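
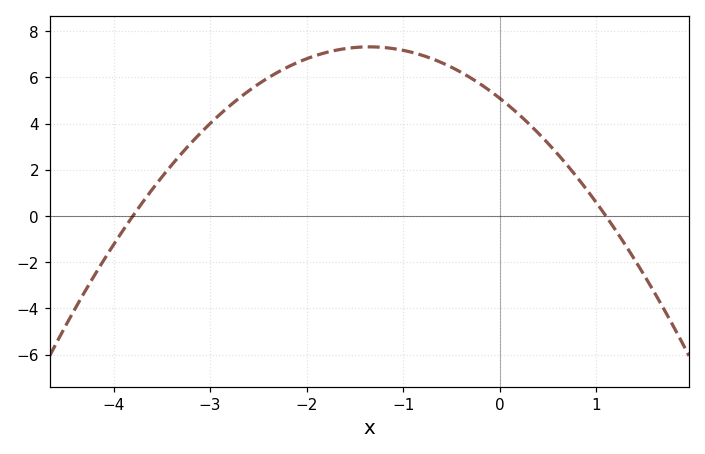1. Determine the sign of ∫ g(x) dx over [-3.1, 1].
positive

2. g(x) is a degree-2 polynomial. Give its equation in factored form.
y = -1.22(x + 3.8)(x - 1.1)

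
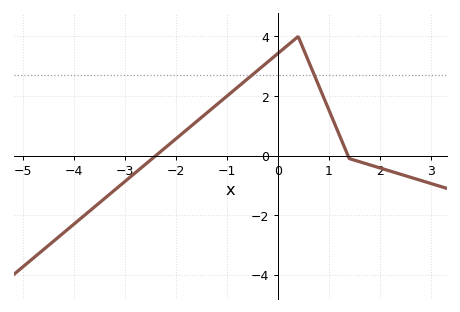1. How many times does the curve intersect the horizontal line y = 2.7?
2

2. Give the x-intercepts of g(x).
-2.39, 1.38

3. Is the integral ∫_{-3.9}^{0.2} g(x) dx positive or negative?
positive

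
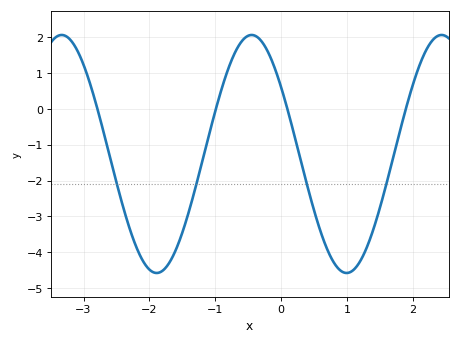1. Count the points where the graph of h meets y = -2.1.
4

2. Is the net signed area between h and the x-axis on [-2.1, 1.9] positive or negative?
negative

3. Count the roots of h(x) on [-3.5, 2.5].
4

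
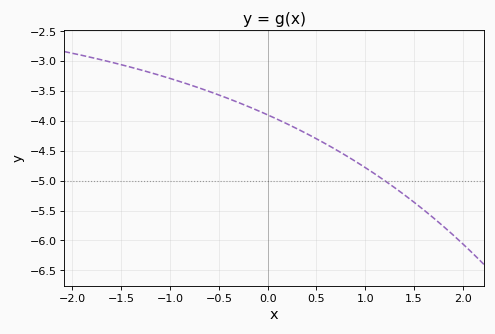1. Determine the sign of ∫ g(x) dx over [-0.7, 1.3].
negative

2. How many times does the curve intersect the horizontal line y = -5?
1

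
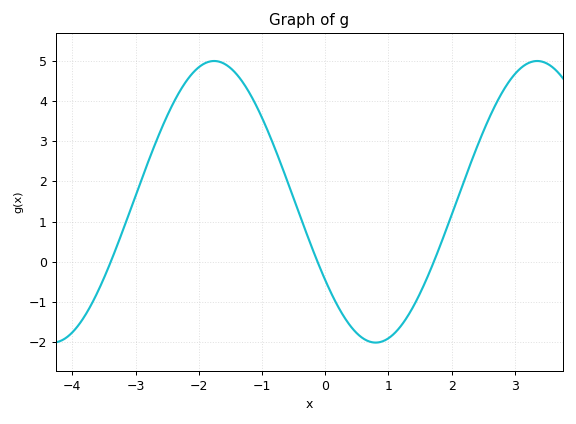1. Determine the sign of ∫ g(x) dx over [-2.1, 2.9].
positive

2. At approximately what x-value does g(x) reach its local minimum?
0.798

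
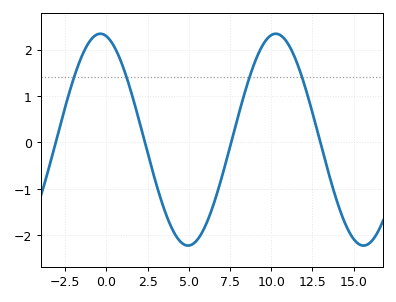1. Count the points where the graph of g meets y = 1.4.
4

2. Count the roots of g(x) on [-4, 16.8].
4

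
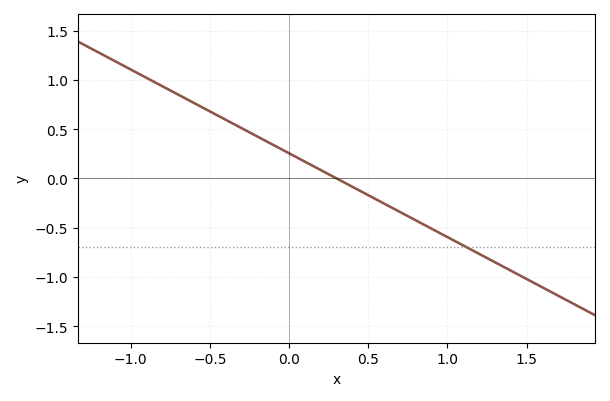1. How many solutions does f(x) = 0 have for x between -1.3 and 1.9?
1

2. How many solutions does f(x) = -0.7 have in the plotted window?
1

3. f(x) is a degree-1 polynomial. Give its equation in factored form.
y = -0.85(x - 0.3)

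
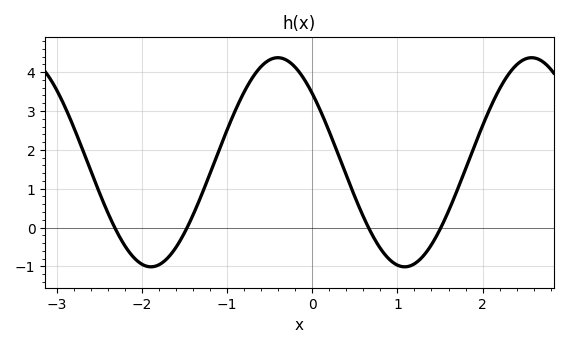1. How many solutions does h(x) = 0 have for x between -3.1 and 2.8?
4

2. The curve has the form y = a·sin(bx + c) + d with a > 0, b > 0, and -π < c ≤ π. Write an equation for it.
y = 2.69sin(2.11x + 2.42) + 1.68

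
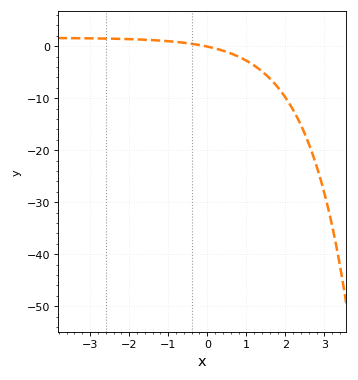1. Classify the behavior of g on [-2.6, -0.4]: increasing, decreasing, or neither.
decreasing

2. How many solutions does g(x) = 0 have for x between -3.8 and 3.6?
1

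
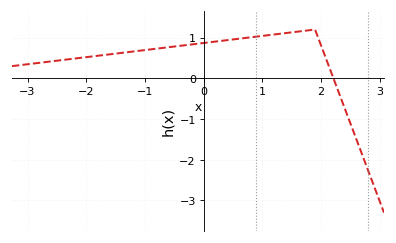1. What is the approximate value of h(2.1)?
0.4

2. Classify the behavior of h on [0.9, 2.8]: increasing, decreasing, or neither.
neither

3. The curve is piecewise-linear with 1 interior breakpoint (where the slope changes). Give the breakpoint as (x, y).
(1.9, 1.2)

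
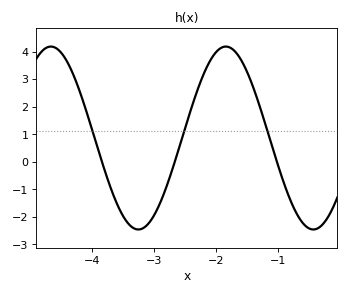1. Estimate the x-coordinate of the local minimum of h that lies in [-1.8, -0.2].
-0.428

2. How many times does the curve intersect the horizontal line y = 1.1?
3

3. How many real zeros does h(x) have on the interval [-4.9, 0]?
3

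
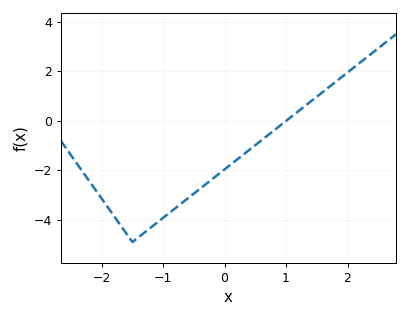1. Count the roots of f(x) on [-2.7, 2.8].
1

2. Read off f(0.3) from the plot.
-1.38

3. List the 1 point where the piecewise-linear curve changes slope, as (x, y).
(-1.5, -4.9)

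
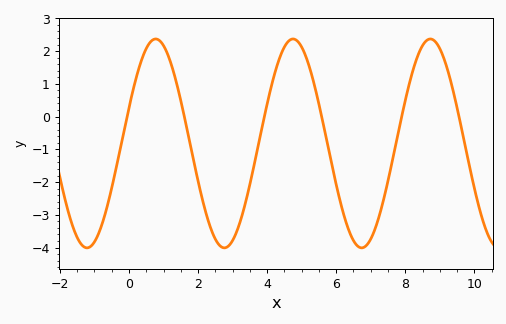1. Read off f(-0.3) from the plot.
-1.2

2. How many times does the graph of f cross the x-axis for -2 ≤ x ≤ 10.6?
6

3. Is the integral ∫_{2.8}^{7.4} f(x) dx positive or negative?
negative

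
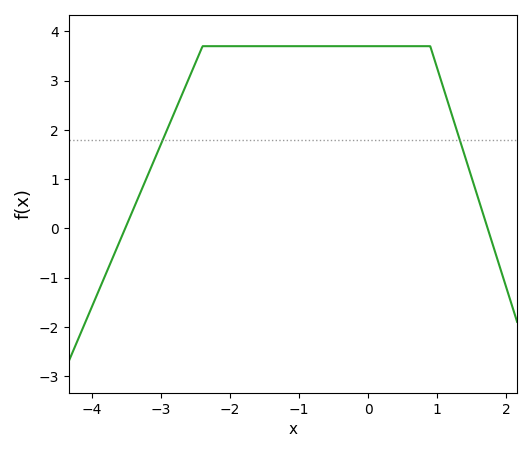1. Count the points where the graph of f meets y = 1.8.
2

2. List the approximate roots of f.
-3.5, 1.7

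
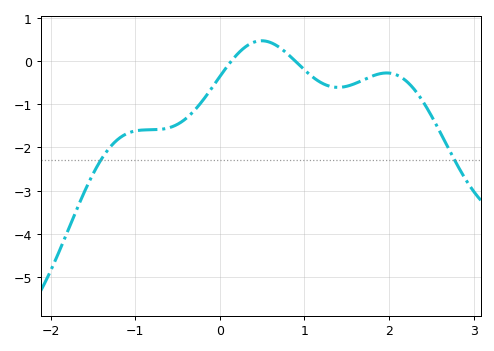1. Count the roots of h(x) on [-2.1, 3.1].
2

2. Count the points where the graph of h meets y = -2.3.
2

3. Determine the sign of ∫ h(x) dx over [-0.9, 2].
negative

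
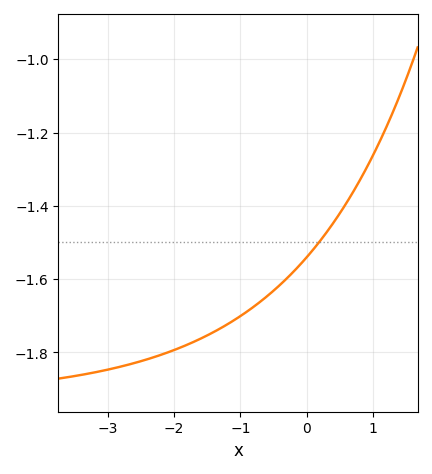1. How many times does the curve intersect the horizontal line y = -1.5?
1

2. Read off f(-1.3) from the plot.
-1.74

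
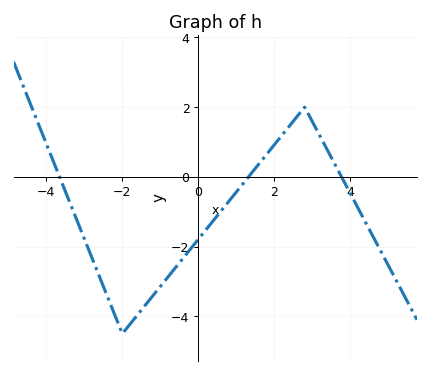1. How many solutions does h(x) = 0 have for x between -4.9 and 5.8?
3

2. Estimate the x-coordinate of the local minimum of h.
-2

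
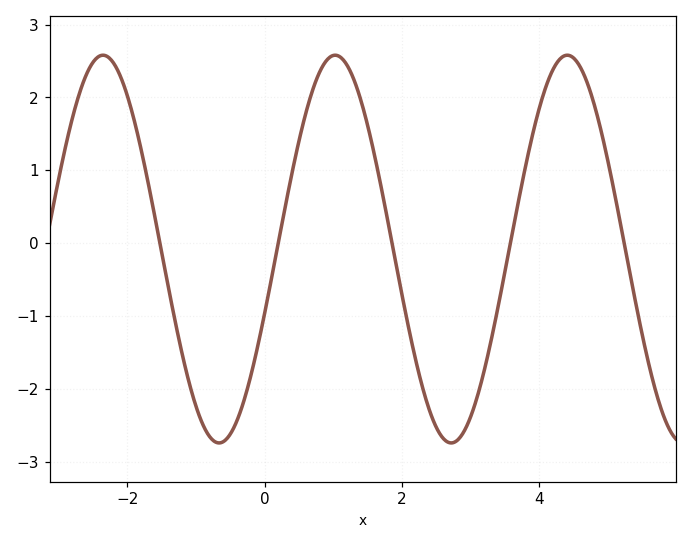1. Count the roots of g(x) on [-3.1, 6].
5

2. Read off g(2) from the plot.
-0.7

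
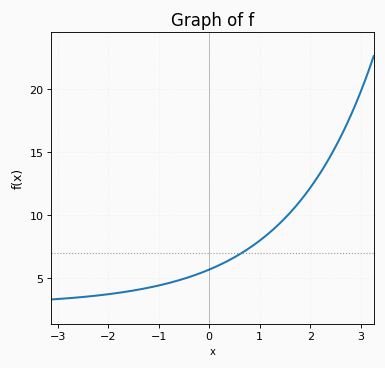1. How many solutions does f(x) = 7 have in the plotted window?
1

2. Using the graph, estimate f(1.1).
8.5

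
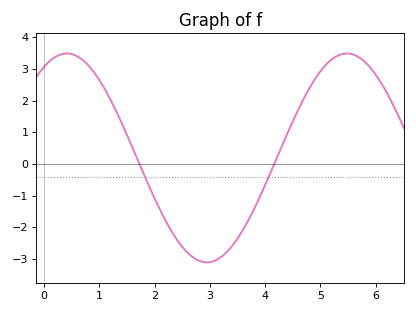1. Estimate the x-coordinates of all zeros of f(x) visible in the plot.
1.72, 4.17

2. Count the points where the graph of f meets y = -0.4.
2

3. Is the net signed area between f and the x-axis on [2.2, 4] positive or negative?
negative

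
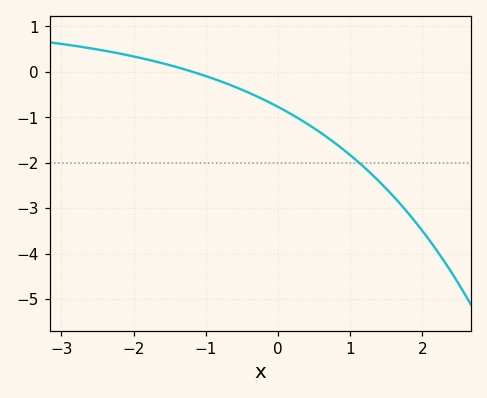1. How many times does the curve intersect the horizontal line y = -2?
1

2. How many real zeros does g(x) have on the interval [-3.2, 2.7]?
1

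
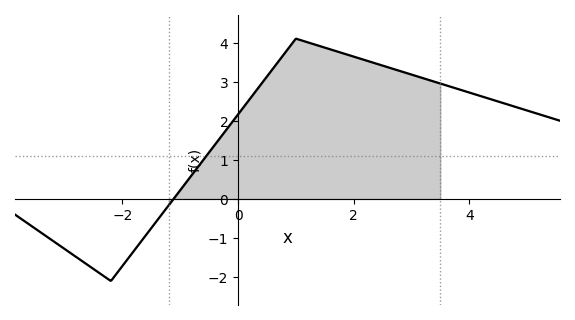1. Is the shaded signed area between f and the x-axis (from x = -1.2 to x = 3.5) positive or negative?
positive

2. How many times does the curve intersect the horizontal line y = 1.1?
1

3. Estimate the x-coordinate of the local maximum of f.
1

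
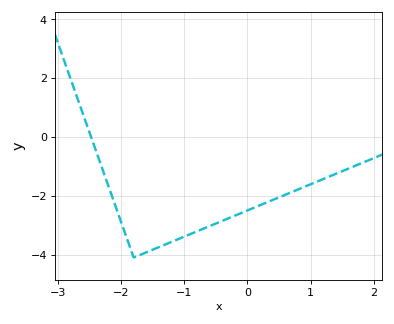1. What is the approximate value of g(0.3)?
-2.23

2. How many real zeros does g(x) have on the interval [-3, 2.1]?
1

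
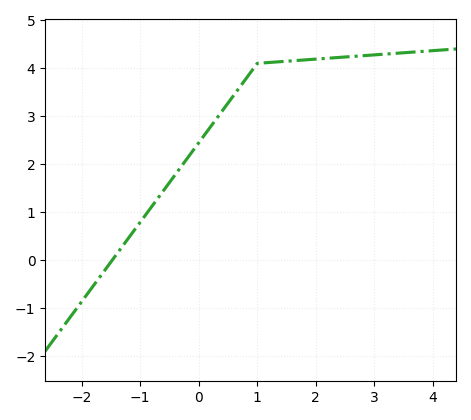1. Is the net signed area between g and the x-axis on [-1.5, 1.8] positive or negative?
positive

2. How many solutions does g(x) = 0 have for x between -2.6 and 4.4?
1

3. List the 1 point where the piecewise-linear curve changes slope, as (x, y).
(1, 4.1)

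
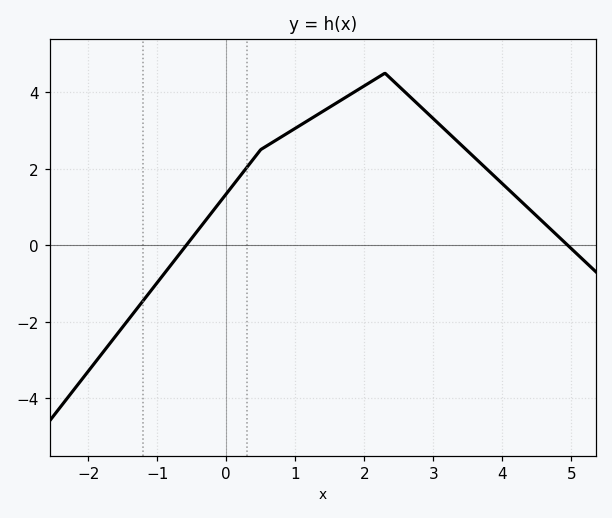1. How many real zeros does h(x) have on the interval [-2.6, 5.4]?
2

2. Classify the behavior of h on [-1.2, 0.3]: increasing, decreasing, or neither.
increasing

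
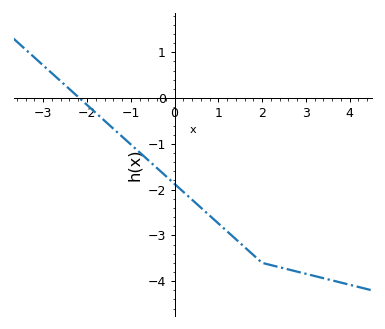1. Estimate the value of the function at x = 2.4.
-3.7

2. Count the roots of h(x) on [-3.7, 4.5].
1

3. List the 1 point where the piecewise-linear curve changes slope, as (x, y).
(2, -3.6)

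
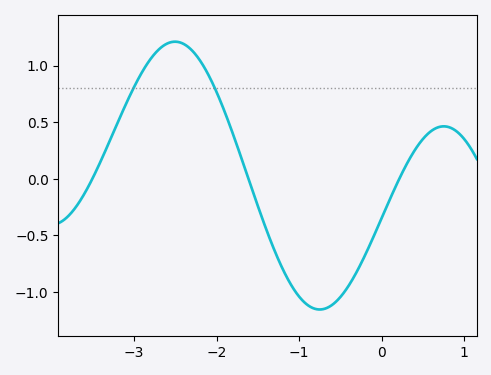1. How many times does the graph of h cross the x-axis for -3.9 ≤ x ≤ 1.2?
3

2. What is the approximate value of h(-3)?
0.8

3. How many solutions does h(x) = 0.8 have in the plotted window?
2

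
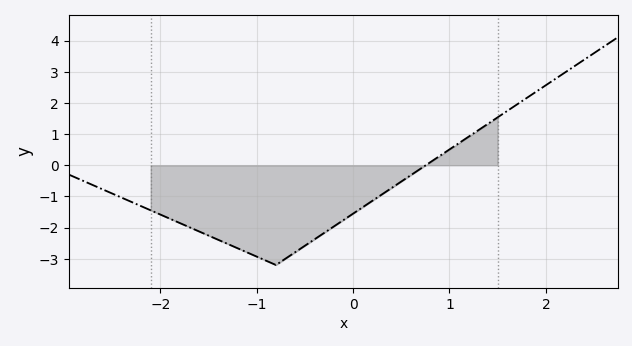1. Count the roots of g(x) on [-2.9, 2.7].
1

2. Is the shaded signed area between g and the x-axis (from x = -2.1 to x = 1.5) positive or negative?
negative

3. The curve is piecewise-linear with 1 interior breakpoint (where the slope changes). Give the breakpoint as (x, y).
(-0.8, -3.2)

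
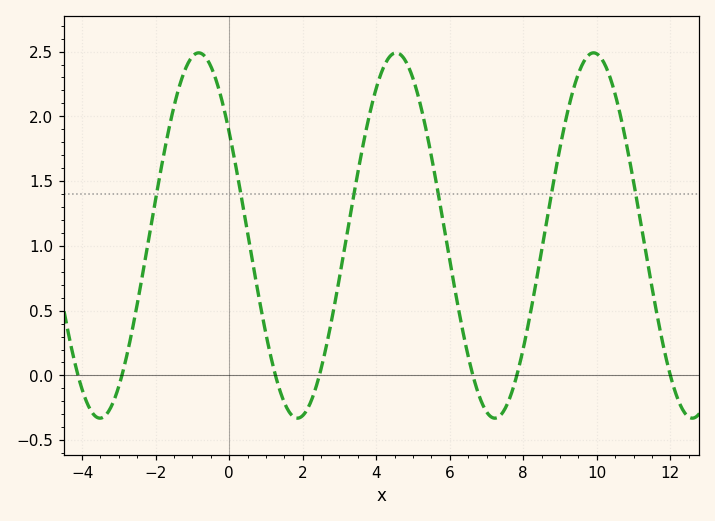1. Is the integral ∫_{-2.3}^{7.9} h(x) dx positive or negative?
positive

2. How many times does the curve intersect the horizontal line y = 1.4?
6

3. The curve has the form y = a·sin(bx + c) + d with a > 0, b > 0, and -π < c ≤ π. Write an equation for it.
y = 1.41sin(1.2x + 2.5) + 1.08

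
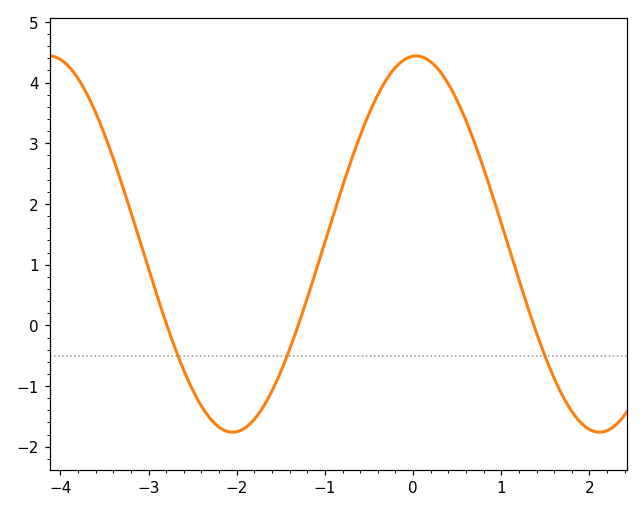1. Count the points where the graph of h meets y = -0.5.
3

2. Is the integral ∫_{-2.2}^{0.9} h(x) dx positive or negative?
positive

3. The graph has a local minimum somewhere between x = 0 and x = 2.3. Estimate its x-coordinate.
2.1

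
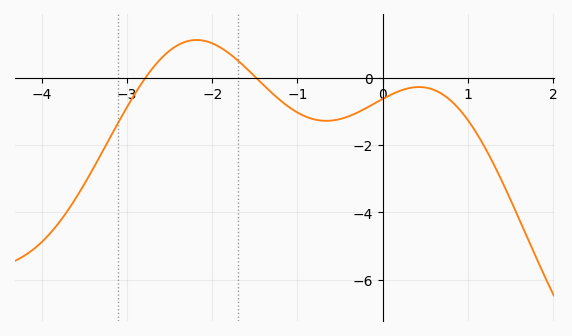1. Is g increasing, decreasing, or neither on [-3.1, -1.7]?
neither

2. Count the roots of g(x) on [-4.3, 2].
2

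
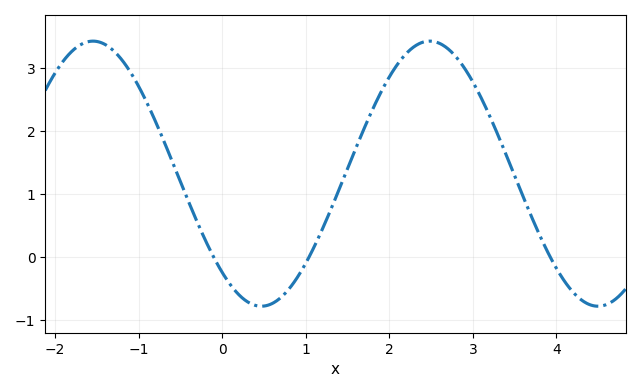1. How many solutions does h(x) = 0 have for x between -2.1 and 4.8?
3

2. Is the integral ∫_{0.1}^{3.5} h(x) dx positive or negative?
positive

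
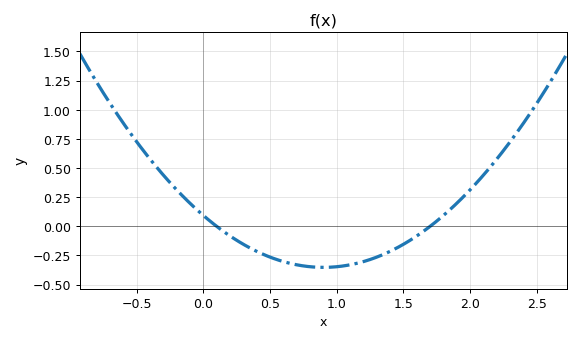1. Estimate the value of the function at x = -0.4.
0.578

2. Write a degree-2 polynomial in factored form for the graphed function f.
y = 0.55(x - 0.1)(x - 1.7)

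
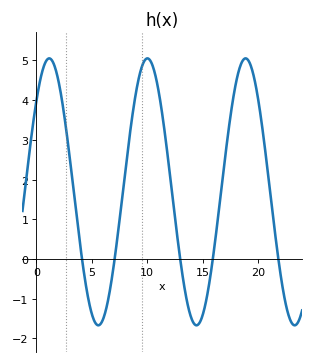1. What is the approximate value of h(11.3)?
3.8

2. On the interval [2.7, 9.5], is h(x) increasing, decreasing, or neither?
neither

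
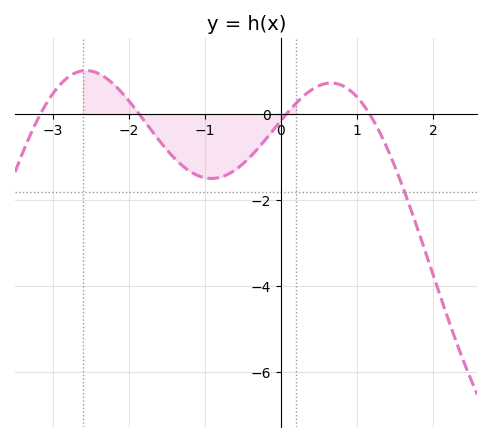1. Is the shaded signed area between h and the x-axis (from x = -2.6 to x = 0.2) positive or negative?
negative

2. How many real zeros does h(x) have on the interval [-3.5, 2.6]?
4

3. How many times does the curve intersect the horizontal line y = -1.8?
1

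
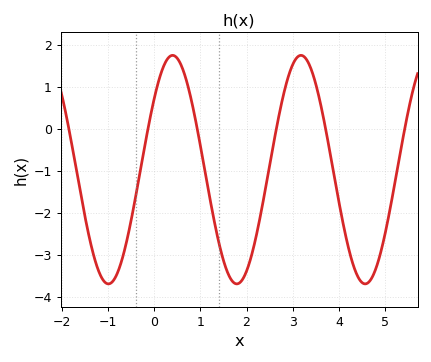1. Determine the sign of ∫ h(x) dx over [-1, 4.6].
negative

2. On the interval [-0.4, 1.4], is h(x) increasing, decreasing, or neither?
neither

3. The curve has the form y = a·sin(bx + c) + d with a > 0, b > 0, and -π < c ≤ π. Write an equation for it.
y = 2.72sin(2.26x + 0.67) - 0.97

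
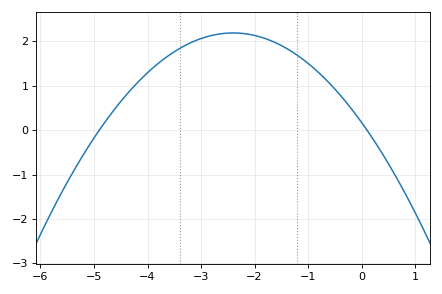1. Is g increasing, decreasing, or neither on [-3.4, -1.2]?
neither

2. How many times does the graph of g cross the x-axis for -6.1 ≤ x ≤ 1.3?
2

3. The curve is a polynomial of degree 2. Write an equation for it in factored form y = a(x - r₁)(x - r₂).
y = -0.35(x + 4.9)(x - 0.1)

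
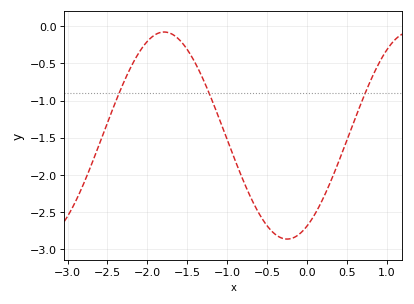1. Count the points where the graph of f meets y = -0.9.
3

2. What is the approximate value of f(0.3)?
-2.07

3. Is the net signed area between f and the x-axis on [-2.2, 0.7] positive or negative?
negative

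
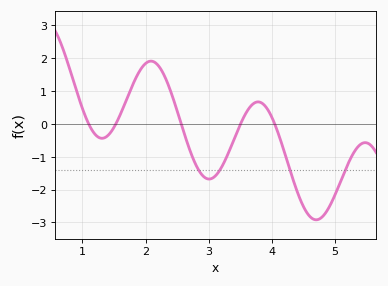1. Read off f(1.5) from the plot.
-0.108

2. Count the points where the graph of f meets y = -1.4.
4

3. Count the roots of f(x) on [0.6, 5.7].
5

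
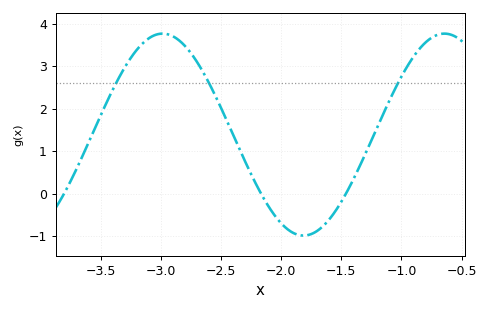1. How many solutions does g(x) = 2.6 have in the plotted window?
3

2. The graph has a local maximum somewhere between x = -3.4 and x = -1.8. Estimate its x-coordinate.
-3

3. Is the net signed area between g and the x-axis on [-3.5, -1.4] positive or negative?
positive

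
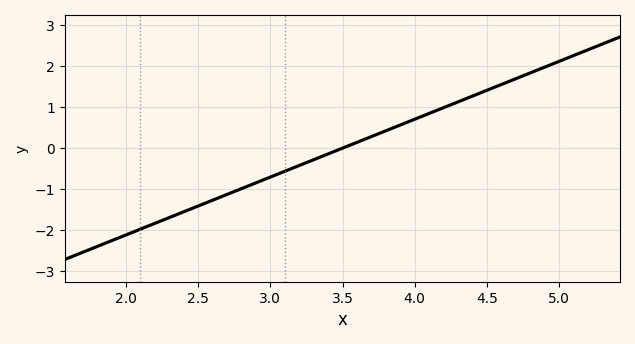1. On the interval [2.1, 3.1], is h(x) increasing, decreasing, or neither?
increasing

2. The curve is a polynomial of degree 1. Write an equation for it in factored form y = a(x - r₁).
y = 1.41(x - 3.5)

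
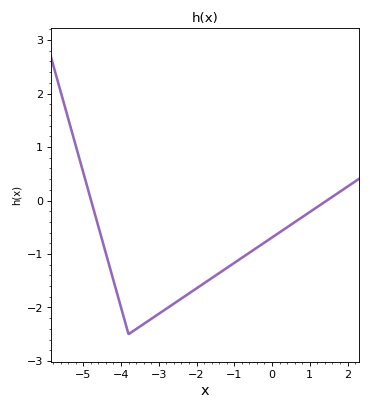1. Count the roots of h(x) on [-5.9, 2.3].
2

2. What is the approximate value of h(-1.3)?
-1.3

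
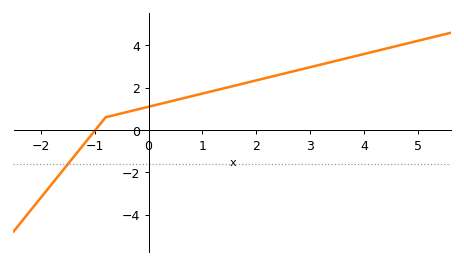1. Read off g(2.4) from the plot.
2.59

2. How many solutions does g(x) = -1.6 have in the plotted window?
1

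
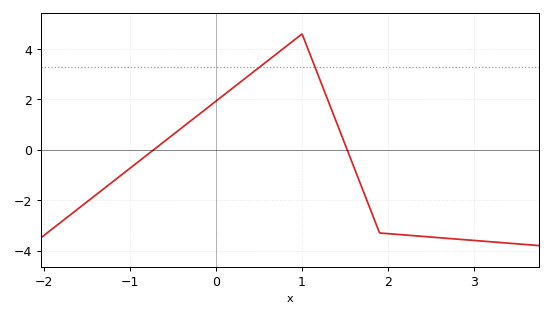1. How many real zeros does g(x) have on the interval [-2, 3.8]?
2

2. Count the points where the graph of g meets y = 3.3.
2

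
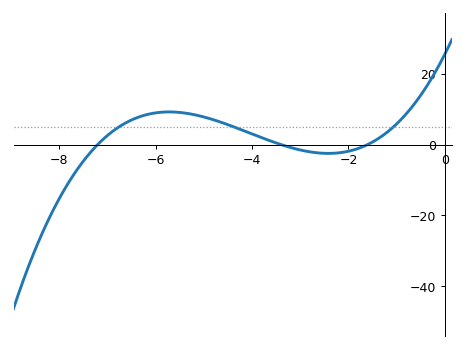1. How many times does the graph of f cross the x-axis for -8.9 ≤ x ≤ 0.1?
3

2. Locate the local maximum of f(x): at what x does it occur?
-5.72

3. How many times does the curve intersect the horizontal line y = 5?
3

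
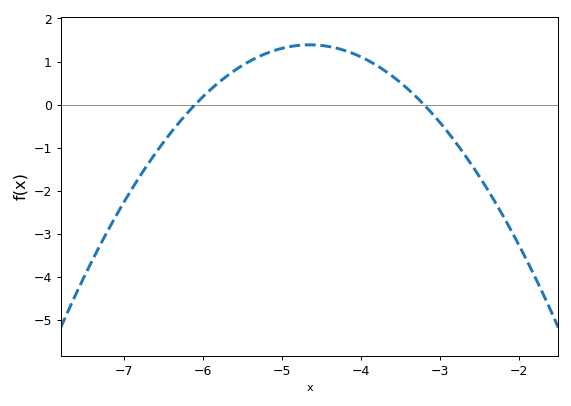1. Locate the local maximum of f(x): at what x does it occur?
-4.65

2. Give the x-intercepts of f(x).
-6.1, -3.2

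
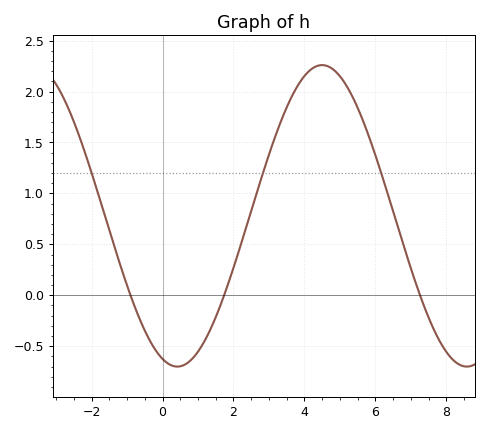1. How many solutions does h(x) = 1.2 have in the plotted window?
3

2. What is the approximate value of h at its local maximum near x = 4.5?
2.26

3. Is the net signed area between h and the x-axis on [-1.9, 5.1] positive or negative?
positive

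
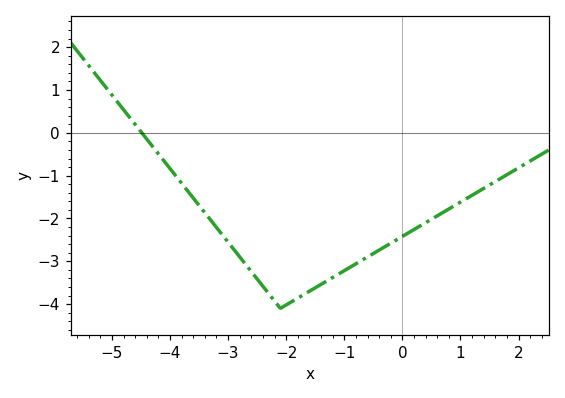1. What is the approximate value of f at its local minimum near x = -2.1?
-4.1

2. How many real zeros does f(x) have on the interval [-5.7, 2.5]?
1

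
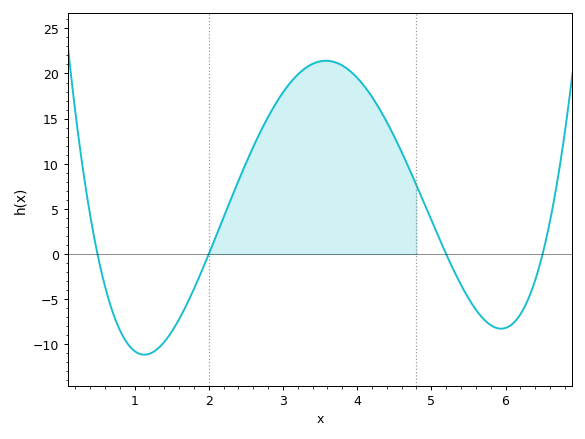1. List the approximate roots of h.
0.5, 2, 5.2, 6.5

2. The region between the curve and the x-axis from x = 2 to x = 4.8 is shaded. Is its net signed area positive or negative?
positive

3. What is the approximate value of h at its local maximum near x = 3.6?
21.5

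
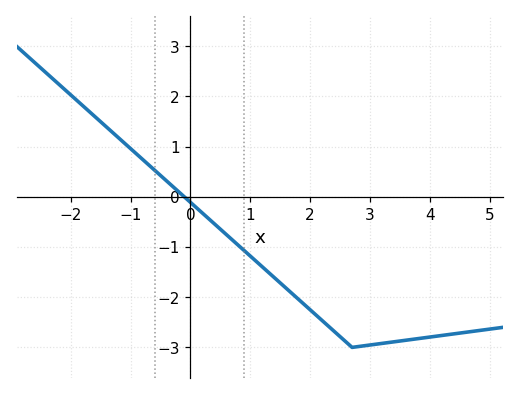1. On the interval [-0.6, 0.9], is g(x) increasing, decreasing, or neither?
decreasing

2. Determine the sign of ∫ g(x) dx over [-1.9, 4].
negative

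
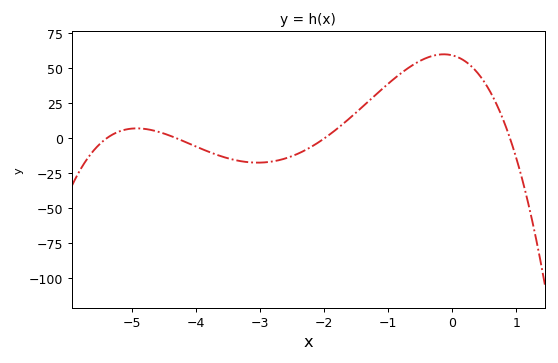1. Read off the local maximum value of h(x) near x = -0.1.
60.1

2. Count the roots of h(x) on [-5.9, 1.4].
4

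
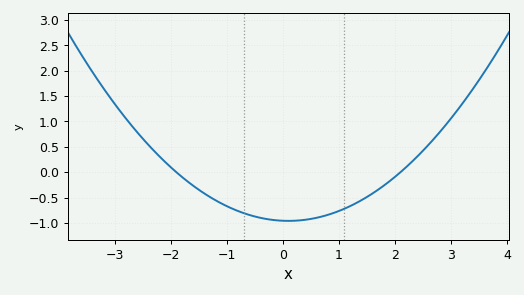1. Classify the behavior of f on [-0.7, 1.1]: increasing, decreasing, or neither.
neither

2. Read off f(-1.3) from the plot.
-0.5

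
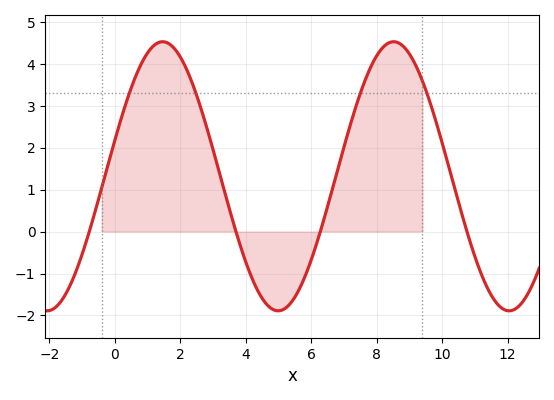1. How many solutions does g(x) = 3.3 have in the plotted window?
4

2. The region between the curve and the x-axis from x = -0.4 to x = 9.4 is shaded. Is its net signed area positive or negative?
positive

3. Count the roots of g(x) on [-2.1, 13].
4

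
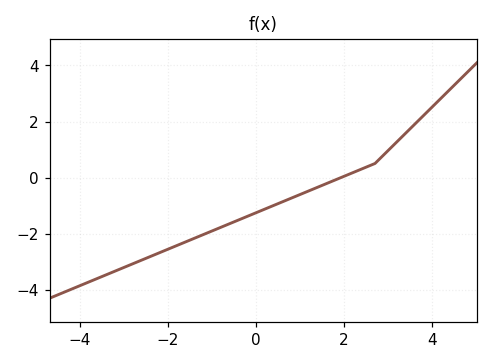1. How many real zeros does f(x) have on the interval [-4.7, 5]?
1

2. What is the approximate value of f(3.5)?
1.8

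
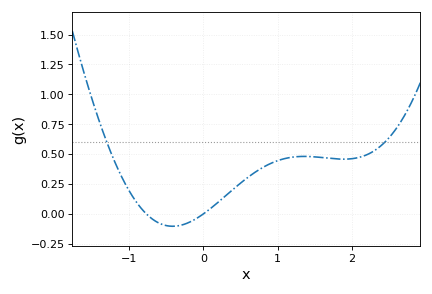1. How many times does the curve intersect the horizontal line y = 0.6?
2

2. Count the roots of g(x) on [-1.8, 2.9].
2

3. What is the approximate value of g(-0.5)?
-0.1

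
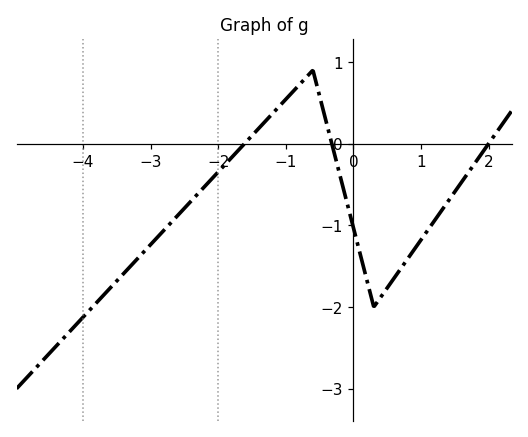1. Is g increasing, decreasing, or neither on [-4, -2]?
increasing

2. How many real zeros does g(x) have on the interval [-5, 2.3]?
3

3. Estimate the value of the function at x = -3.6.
-1.8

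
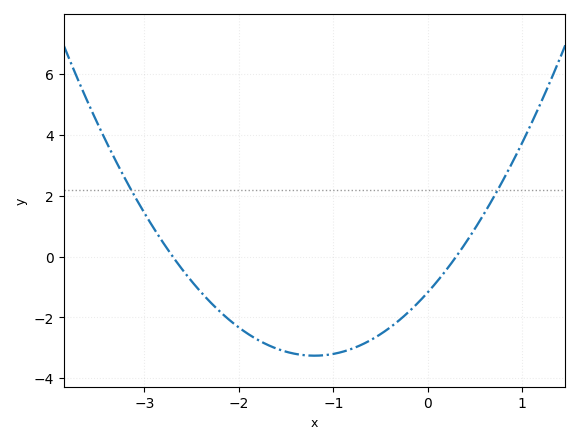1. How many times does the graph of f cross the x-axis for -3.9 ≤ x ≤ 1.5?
2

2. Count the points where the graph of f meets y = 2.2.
2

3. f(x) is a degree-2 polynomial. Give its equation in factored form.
y = 1.45(x + 2.7)(x - 0.3)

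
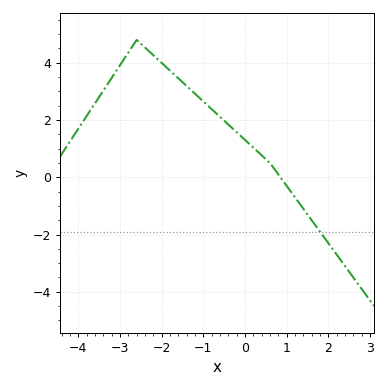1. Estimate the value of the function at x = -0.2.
1.58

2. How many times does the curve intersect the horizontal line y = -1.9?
1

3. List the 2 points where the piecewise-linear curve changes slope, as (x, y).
(-2.6, 4.8); (0.6, 0.5)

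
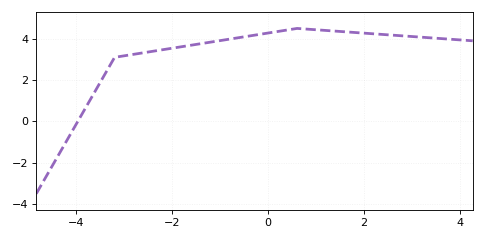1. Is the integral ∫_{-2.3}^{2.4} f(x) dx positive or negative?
positive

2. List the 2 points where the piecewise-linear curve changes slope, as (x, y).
(-3.2, 3.1); (0.6, 4.5)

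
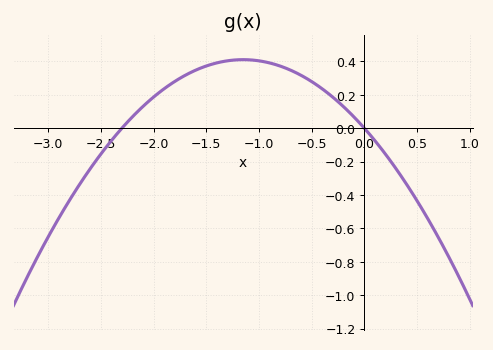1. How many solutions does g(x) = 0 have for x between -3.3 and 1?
2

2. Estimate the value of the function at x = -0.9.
0.391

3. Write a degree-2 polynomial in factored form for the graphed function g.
y = -0.31(x + 2.3)(x - 0)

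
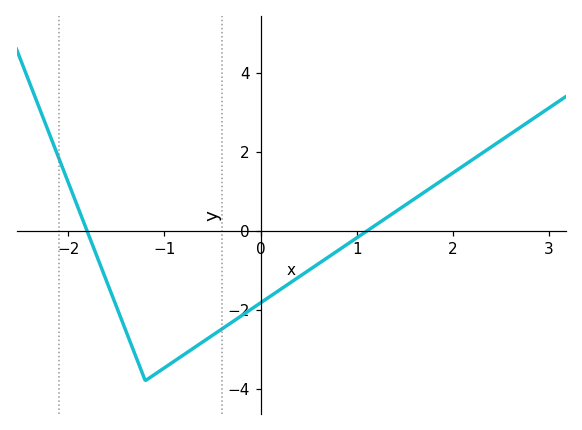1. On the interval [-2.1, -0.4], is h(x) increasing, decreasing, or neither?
neither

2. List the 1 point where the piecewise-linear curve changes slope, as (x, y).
(-1.2, -3.8)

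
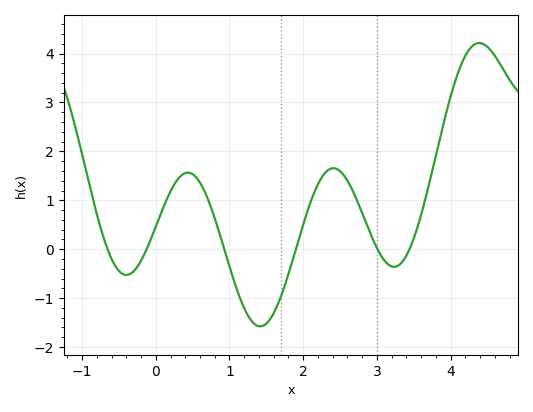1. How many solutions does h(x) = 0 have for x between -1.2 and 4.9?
6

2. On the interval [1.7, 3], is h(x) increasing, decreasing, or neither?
neither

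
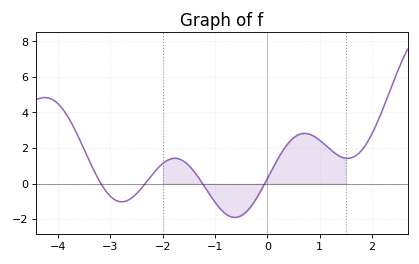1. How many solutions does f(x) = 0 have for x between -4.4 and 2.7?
4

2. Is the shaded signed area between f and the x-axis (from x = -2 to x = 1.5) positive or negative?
positive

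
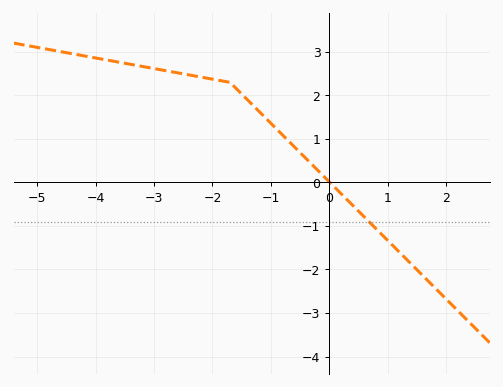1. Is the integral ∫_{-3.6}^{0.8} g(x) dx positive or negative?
positive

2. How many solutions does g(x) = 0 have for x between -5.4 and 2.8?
1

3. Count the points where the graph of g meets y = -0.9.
1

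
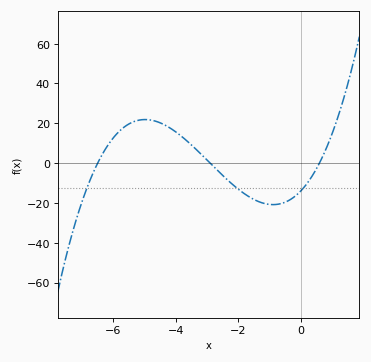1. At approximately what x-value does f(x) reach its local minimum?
-0.8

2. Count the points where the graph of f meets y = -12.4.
3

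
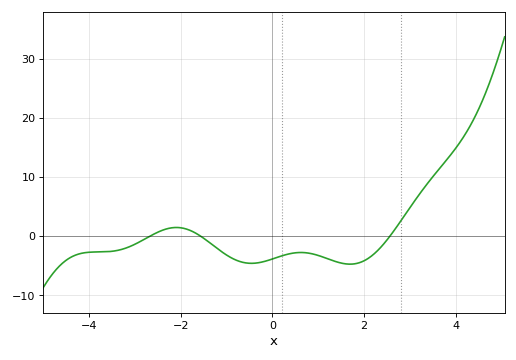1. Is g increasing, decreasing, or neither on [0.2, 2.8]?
neither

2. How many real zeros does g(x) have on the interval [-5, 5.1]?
3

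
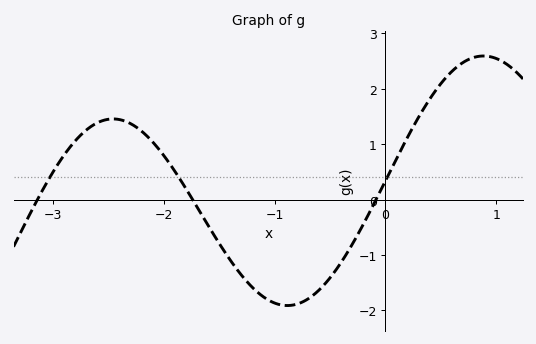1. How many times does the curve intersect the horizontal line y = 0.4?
3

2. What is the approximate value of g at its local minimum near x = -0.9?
-1.91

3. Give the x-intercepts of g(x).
-3.14, -1.74, -0.085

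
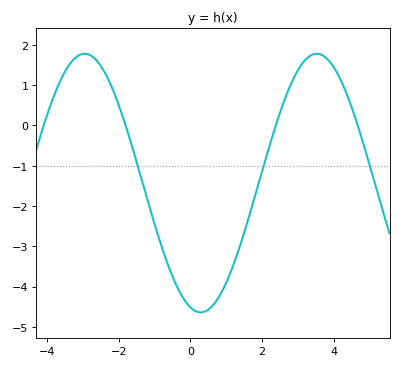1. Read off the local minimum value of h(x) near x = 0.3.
-4.64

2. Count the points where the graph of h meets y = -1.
3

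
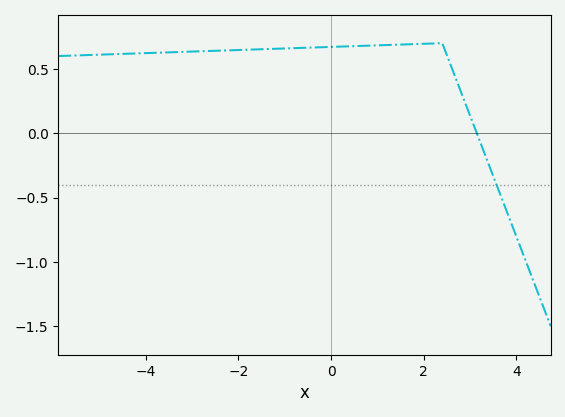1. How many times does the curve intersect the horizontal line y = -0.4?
1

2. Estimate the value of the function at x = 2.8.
0.324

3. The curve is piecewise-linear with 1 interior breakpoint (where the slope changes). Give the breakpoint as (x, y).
(2.4, 0.7)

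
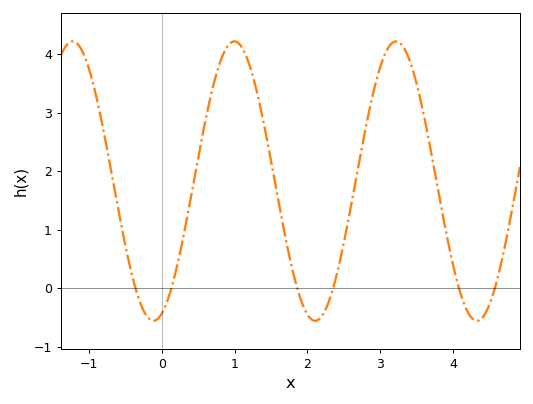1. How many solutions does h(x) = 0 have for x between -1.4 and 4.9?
6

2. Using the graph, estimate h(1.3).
3.4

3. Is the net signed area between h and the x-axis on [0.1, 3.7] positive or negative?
positive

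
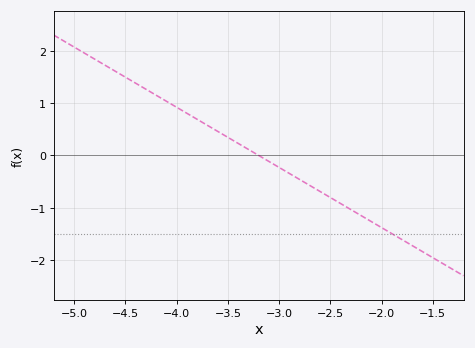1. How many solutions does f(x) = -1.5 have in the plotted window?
1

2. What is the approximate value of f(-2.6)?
-0.69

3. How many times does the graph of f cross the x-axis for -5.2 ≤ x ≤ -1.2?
1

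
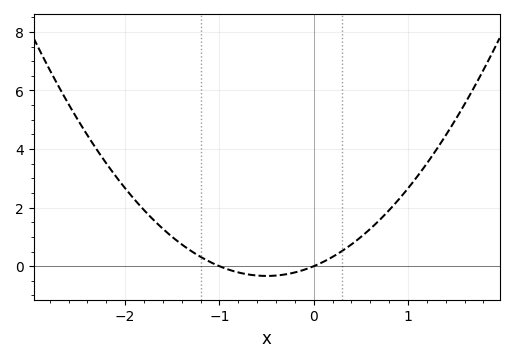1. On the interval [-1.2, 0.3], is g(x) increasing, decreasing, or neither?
neither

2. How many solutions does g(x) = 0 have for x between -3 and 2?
2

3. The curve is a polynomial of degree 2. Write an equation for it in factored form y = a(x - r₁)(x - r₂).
y = 1.33(x + 1)(x - 0)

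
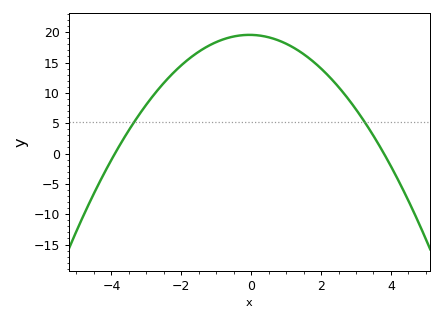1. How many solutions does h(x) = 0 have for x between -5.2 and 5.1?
2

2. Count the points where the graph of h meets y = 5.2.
2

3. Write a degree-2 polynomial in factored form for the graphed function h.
y = -1.32(x + 3.9)(x - 3.8)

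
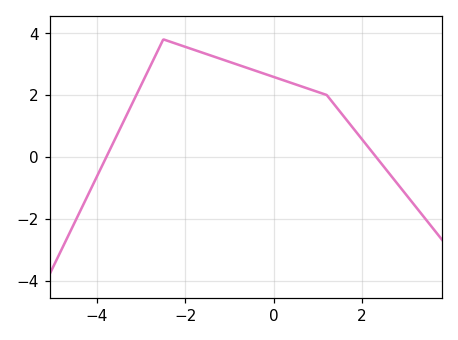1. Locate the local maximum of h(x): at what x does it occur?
-2.4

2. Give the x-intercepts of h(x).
-3.8, 2.4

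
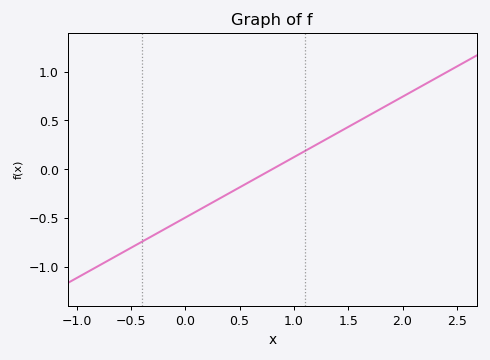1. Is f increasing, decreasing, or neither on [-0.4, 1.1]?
increasing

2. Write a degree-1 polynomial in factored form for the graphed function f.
y = 0.62(x - 0.8)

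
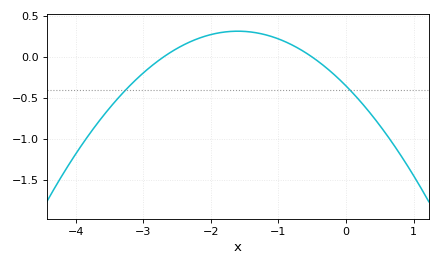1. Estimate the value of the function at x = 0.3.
-0.6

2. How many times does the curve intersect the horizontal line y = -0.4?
2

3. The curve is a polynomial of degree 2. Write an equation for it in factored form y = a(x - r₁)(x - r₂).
y = -0.26(x + 2.7)(x + 0.5)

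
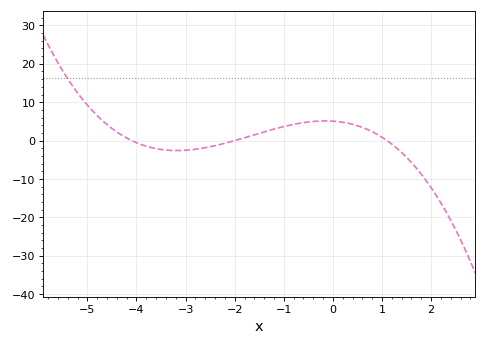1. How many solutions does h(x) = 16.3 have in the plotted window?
1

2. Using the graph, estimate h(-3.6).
-2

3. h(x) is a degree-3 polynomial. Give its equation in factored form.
y = -0.56(x + 4.1)(x + 2)(x - 1.1)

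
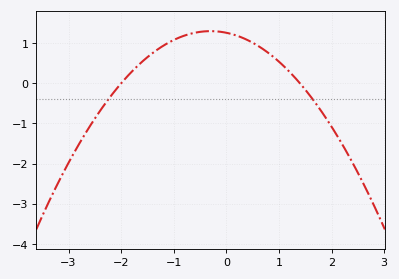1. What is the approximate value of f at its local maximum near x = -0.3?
1.3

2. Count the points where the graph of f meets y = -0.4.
2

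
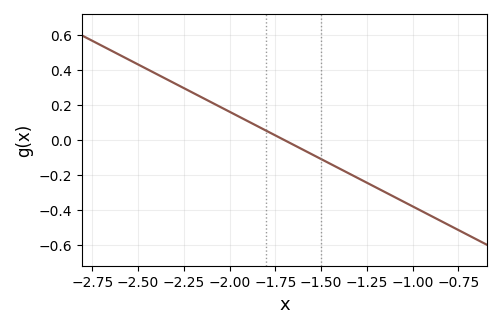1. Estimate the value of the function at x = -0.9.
-0.432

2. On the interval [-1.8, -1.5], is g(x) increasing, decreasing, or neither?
decreasing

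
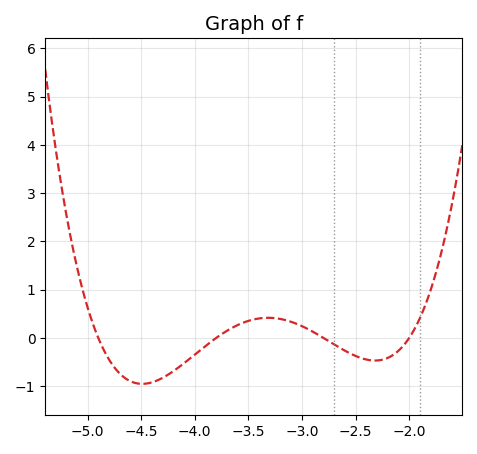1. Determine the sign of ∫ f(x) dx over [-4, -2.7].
positive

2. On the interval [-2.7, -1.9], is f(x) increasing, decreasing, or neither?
neither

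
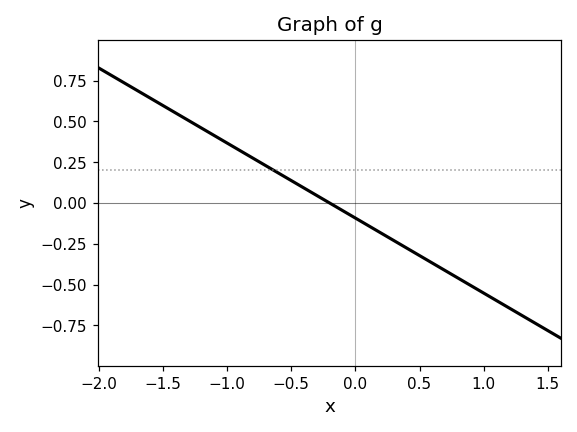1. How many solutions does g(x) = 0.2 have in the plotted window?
1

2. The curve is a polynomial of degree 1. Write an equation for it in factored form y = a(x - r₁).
y = -0.46(x + 0.2)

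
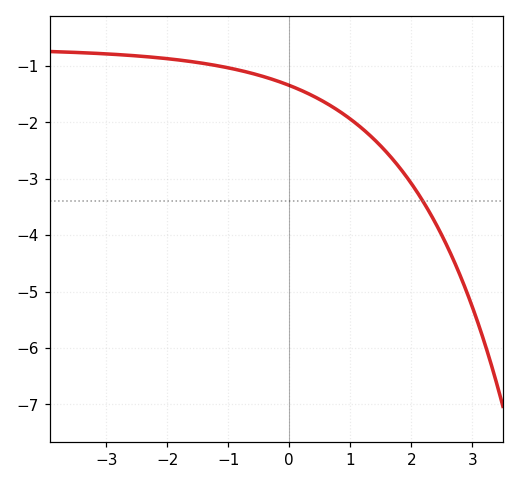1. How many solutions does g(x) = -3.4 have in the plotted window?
1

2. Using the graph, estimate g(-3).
-0.8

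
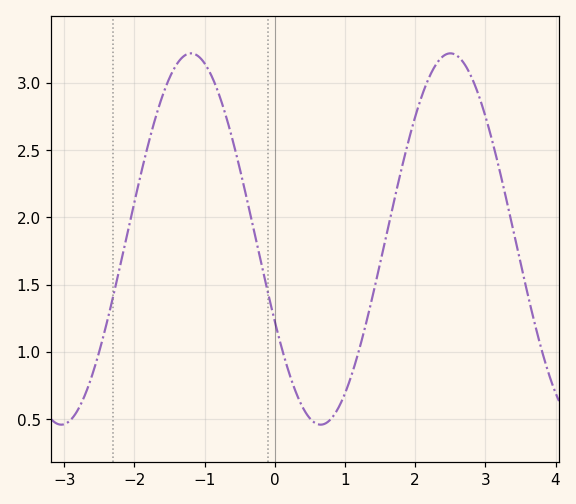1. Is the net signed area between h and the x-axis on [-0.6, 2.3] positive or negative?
positive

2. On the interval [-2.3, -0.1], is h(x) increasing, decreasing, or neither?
neither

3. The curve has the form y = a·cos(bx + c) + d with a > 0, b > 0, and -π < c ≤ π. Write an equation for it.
y = 1.38cos(1.7x + 2) + 1.84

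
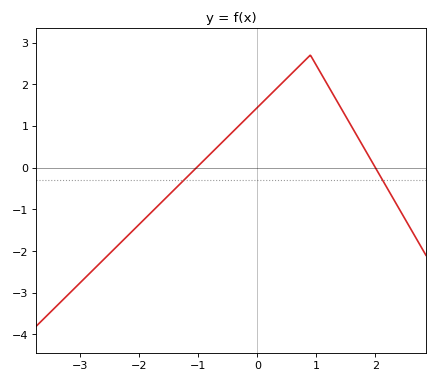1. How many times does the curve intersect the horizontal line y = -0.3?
2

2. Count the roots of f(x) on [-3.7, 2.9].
2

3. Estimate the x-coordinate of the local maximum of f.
0.9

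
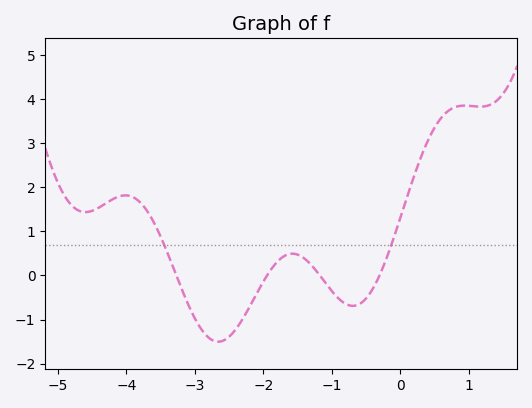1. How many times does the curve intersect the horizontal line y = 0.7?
2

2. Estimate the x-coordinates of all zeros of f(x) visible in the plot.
-3.3, -1.9, -1.2, -0.3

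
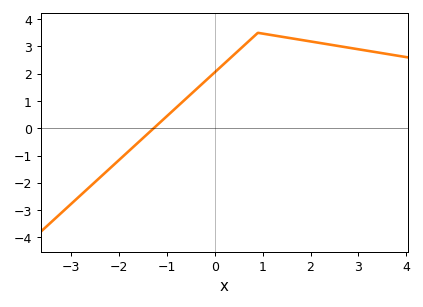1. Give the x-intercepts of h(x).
-1.2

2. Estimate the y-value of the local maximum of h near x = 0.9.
3.5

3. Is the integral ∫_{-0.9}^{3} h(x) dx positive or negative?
positive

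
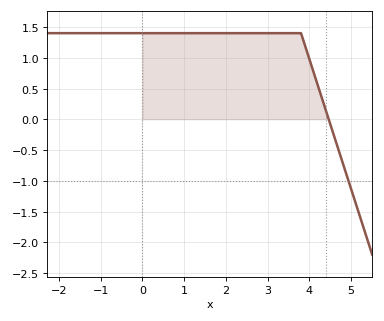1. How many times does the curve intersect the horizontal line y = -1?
1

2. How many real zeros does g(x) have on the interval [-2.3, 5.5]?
1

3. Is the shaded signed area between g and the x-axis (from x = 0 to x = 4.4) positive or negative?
positive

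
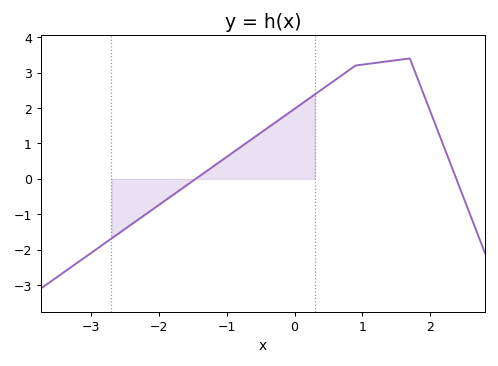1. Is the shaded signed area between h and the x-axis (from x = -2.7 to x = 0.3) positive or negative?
positive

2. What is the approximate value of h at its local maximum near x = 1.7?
3.4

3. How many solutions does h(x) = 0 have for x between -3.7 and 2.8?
2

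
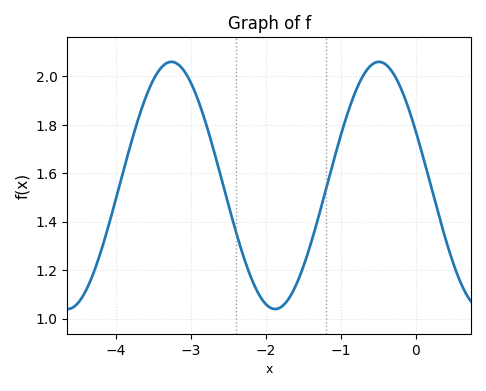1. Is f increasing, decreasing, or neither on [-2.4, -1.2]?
neither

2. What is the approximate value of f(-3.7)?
1.83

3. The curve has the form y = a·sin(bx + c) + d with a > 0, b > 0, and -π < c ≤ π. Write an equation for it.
y = 0.51sin(2.27x + 2.69) + 1.55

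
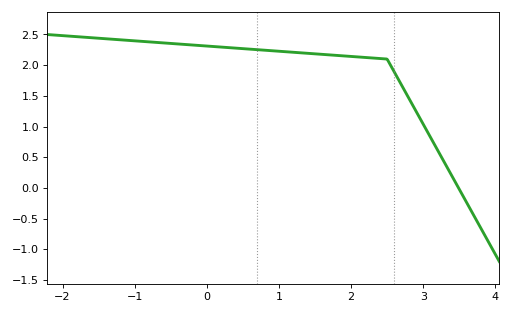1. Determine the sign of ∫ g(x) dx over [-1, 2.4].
positive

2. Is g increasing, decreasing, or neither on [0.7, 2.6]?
decreasing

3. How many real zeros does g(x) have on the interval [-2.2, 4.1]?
1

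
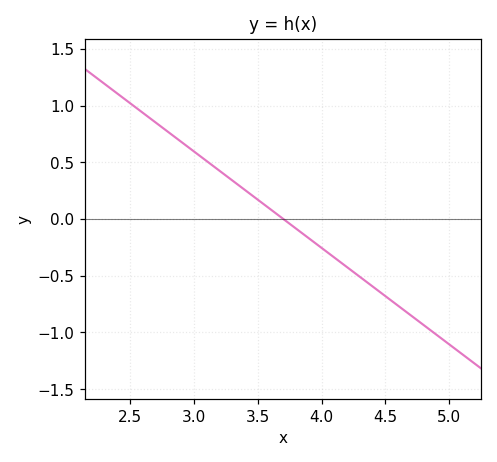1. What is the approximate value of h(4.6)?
-0.75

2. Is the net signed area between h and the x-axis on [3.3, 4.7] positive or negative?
negative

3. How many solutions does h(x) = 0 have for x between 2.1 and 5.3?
1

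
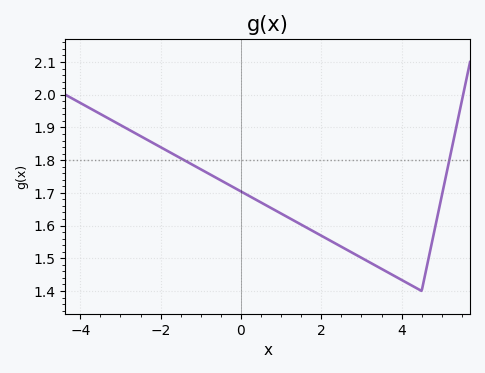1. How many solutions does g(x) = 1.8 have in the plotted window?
2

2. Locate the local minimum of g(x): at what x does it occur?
4.6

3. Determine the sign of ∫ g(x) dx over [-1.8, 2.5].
positive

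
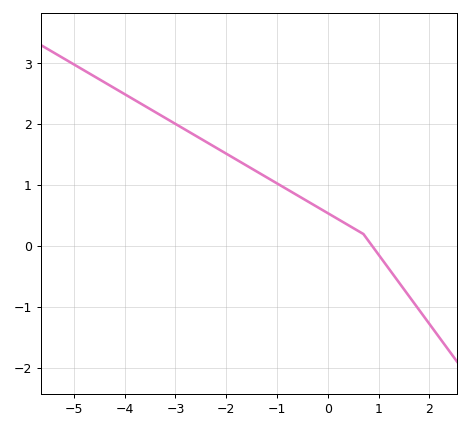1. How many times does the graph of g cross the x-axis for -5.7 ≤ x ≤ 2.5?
1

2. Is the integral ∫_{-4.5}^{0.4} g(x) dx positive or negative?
positive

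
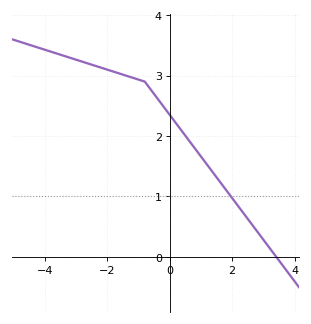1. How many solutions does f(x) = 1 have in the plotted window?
1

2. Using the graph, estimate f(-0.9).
2.9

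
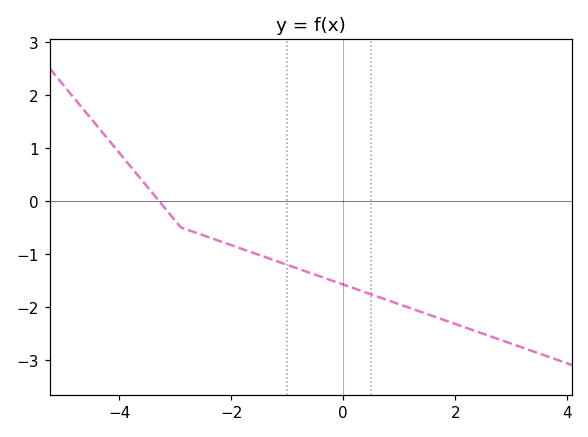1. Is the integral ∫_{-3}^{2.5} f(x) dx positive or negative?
negative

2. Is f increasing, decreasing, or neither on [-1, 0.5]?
decreasing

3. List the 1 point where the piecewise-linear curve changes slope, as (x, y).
(-2.9, -0.5)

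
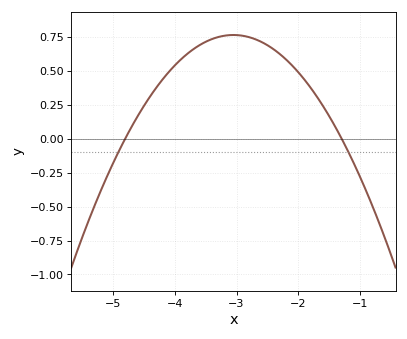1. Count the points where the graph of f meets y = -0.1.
2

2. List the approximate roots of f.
-4.8, -1.3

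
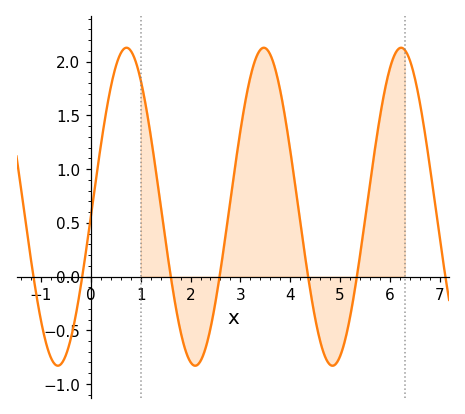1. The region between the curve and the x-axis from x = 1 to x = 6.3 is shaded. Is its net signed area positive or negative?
positive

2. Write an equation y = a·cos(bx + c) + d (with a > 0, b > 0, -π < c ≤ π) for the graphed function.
y = 1.48cos(2.3x - 1.6) + 0.65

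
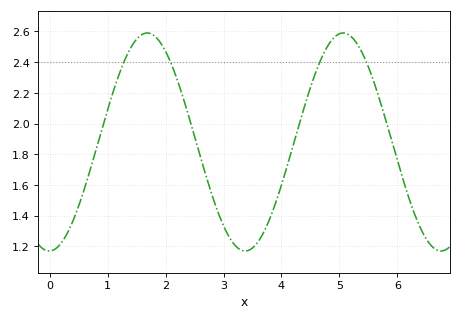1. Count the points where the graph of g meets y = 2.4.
4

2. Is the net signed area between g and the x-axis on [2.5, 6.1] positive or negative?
positive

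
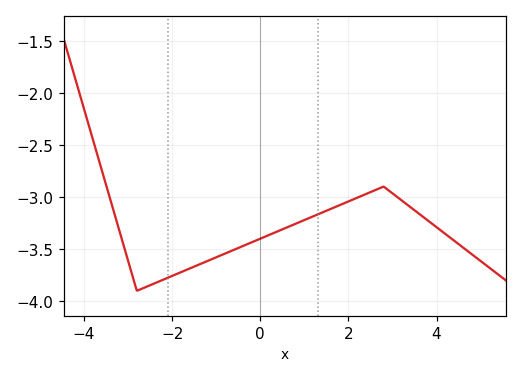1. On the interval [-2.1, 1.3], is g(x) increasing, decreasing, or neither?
increasing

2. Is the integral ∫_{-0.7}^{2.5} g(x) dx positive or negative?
negative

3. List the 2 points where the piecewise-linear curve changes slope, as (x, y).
(-2.8, -3.9); (2.8, -2.9)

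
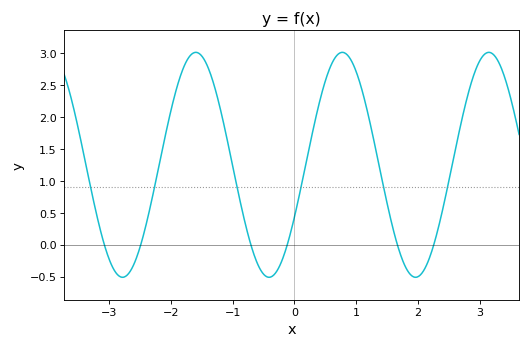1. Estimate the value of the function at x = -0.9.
0.75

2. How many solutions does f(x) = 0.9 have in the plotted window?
6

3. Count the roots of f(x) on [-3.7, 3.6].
6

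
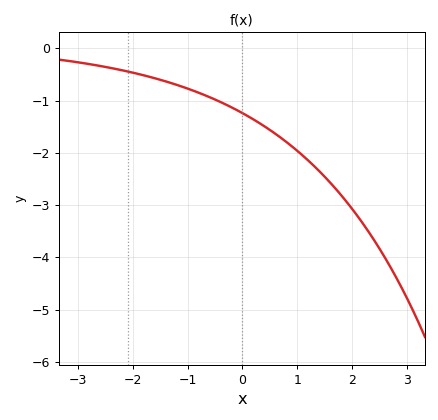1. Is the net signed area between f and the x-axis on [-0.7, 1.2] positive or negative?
negative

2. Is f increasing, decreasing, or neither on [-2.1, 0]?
decreasing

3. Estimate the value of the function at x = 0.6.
-1.63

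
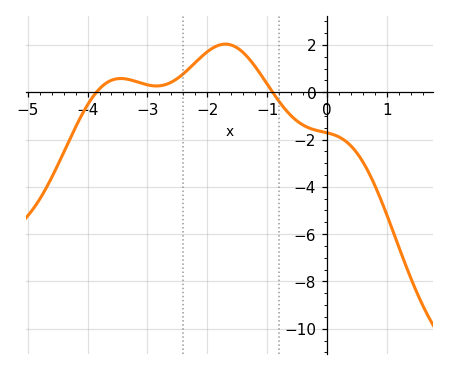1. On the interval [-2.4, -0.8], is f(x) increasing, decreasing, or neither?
neither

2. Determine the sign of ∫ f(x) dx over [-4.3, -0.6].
positive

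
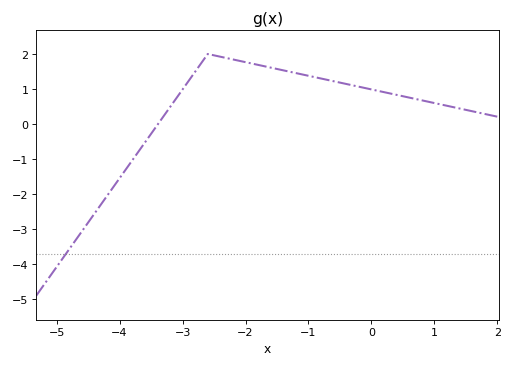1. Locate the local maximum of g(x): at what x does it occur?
-2.6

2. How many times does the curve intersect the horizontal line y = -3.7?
1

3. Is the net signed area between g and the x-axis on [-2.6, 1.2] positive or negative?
positive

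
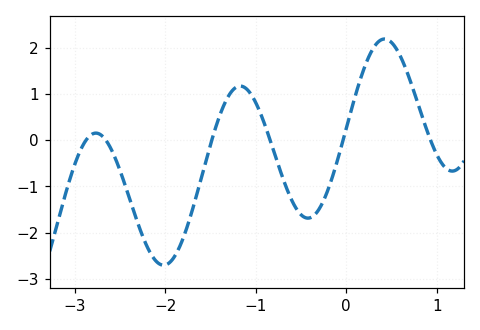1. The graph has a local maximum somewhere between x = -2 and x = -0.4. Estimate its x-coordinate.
-1.2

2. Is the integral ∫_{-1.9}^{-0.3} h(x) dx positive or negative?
negative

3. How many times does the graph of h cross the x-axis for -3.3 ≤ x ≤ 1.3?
6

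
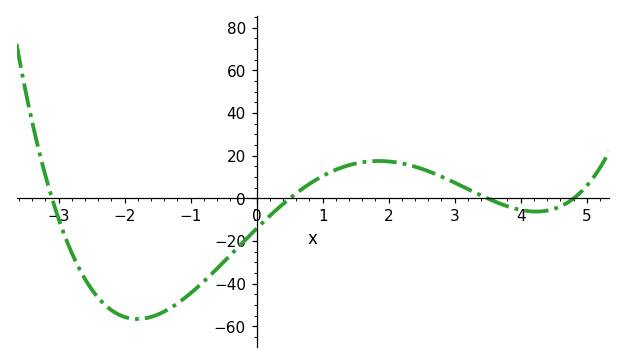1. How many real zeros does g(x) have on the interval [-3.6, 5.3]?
4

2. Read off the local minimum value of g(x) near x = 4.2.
-6.14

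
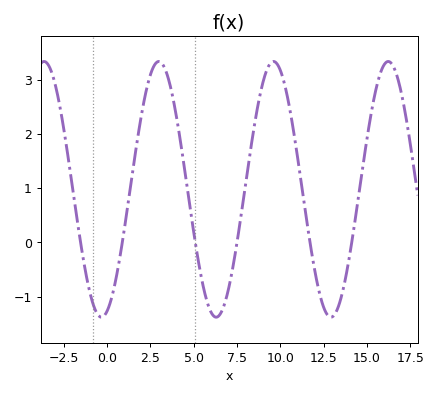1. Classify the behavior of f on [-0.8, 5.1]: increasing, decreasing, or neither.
neither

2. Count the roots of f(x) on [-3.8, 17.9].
6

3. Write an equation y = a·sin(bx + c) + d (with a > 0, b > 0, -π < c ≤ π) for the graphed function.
y = 2.36sin(0.95x - 1.27) + 0.98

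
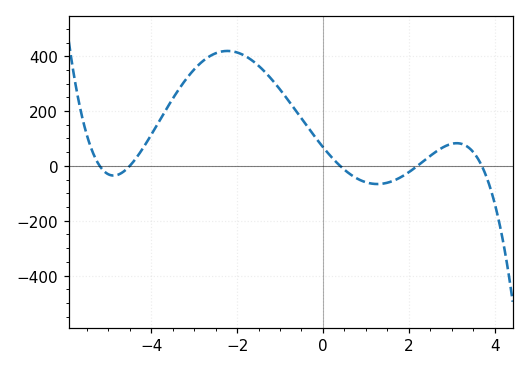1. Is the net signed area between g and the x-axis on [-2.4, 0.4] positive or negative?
positive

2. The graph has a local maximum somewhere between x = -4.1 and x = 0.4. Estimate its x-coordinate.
-2.22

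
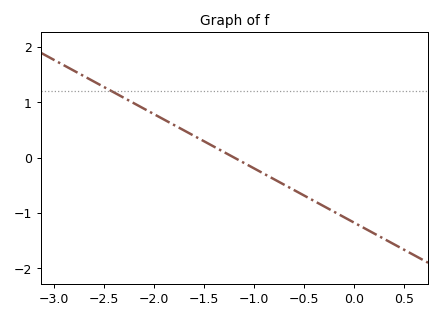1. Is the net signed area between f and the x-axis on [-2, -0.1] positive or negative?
negative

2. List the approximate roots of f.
-1.2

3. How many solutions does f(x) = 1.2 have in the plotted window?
1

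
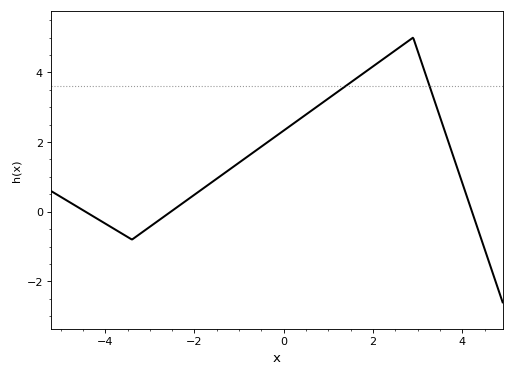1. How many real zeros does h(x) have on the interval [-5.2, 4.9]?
3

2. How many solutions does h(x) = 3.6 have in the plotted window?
2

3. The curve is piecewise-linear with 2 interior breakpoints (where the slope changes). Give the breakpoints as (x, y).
(-3.4, -0.8); (2.9, 5)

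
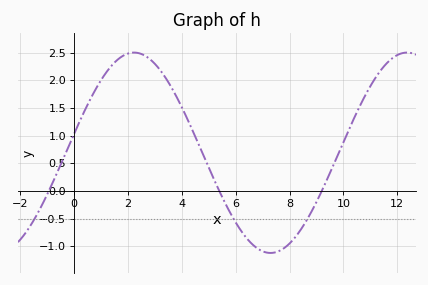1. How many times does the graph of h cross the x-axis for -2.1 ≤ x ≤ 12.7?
3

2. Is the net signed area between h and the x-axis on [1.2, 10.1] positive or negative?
positive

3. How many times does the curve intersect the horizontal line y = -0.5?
3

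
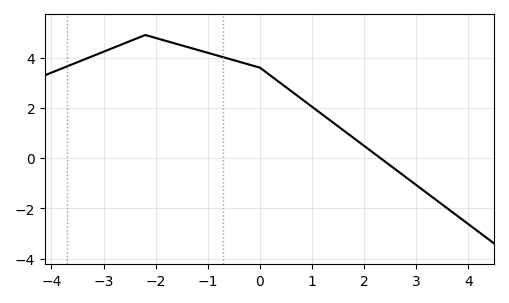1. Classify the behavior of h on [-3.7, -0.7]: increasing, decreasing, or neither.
neither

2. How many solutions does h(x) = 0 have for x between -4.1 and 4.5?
1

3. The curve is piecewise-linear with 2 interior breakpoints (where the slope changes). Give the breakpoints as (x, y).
(-2.2, 4.9); (0, 3.6)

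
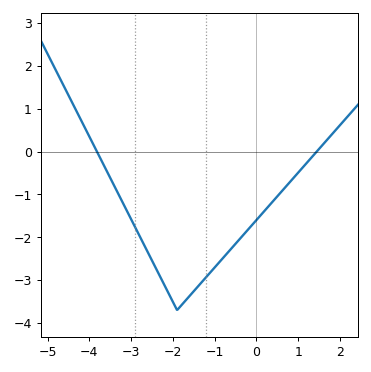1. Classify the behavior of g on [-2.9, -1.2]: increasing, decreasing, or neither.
neither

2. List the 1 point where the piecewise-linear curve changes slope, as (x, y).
(-1.9, -3.7)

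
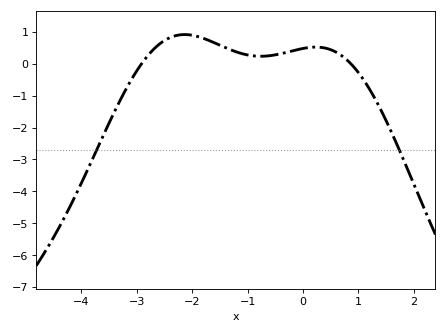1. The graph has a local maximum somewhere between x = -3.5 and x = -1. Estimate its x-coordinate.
-2.14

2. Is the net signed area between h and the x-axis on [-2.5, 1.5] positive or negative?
positive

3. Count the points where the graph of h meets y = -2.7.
2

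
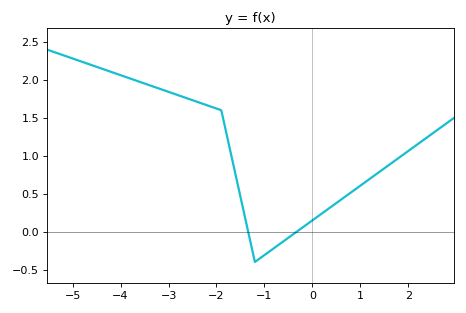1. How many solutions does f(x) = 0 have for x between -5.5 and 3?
2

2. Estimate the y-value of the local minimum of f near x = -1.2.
-0.399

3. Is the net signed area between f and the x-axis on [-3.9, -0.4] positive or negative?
positive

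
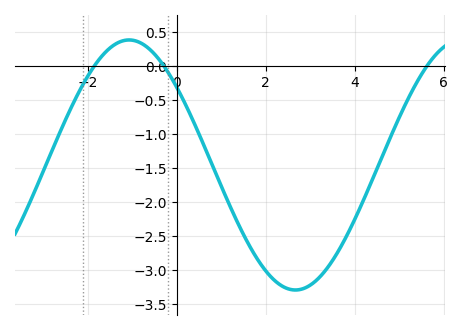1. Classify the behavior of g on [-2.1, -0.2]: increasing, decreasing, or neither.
neither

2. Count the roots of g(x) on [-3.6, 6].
3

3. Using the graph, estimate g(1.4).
-2.34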